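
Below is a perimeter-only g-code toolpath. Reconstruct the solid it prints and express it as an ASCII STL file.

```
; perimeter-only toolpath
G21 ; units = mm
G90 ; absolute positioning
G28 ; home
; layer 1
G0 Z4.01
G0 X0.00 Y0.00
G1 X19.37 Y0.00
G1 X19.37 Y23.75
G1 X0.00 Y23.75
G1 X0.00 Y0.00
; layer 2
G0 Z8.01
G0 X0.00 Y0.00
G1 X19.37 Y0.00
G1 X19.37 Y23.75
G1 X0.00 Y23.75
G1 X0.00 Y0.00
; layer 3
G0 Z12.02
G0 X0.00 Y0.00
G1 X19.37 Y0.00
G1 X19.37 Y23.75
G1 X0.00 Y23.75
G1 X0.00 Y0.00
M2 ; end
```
solid part
  facet normal 0.0000 0.0000 -1.0000
    outer loop
      vertex 19.37 23.75 0.00
      vertex 19.37 0.00 0.00
      vertex 0.00 0.00 0.00
    endloop
  endfacet
  facet normal 0.0000 0.0000 -1.0000
    outer loop
      vertex 0.00 23.75 0.00
      vertex 19.37 23.75 0.00
      vertex 0.00 0.00 0.00
    endloop
  endfacet
  facet normal 0.0000 0.0000 1.0000
    outer loop
      vertex 0.00 0.00 12.02
      vertex 19.37 0.00 12.02
      vertex 19.37 23.75 12.02
    endloop
  endfacet
  facet normal 0.0000 0.0000 1.0000
    outer loop
      vertex 0.00 0.00 12.02
      vertex 19.37 23.75 12.02
      vertex 0.00 23.75 12.02
    endloop
  endfacet
  facet normal 0.0000 -1.0000 0.0000
    outer loop
      vertex 0.00 0.00 0.00
      vertex 19.37 0.00 0.00
      vertex 19.37 0.00 12.02
    endloop
  endfacet
  facet normal 0.0000 -1.0000 0.0000
    outer loop
      vertex 0.00 0.00 0.00
      vertex 19.37 0.00 12.02
      vertex 0.00 0.00 12.02
    endloop
  endfacet
  facet normal 0.0000 1.0000 0.0000
    outer loop
      vertex 19.37 23.75 12.02
      vertex 19.37 23.75 0.00
      vertex 0.00 23.75 0.00
    endloop
  endfacet
  facet normal 0.0000 1.0000 0.0000
    outer loop
      vertex 0.00 23.75 12.02
      vertex 19.37 23.75 12.02
      vertex 0.00 23.75 0.00
    endloop
  endfacet
  facet normal -1.0000 0.0000 0.0000
    outer loop
      vertex 0.00 23.75 12.02
      vertex 0.00 23.75 0.00
      vertex 0.00 0.00 0.00
    endloop
  endfacet
  facet normal -1.0000 0.0000 0.0000
    outer loop
      vertex 0.00 0.00 12.02
      vertex 0.00 23.75 12.02
      vertex 0.00 0.00 0.00
    endloop
  endfacet
  facet normal 1.0000 0.0000 0.0000
    outer loop
      vertex 19.37 0.00 0.00
      vertex 19.37 23.75 0.00
      vertex 19.37 23.75 12.02
    endloop
  endfacet
  facet normal 1.0000 0.0000 0.0000
    outer loop
      vertex 19.37 0.00 0.00
      vertex 19.37 23.75 12.02
      vertex 19.37 0.00 12.02
    endloop
  endfacet
endsolid part

The G0 Z moves step by Δz≈4.01 mm. Every layer's G1 loop is the same polygon, so the solid is a straight extrusion of it from z=0 to z≈12. Closing with flat bottom and top caps and triangulating gives 12 facets — a rectangular box, roughly 19.4 × 23.8 mm footprint and 12 mm tall.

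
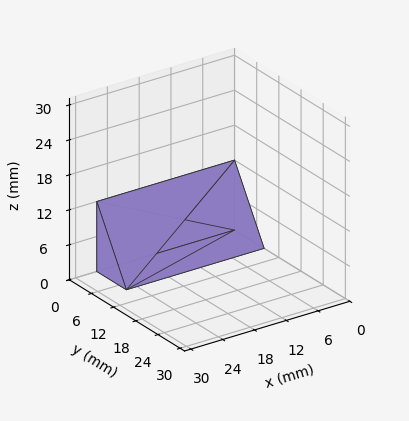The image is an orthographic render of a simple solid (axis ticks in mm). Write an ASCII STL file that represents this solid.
Reading the render: the shape is a wedge (ramp): 26 × 8 mm base, rising to 12 mm along the y=0 edge and sloping linearly to z=0 at y=8 (dimensions read to the nearest mm from the axis ticks). For the STL, each face is triangulated and given an outward normal.

solid part
  facet normal 0.0000 0.0000 -1.0000
    outer loop
      vertex 26.000 8.000 0.000
      vertex 26.000 0.000 0.000
      vertex 0.000 0.000 0.000
    endloop
  endfacet
  facet normal 0.0000 0.0000 -1.0000
    outer loop
      vertex 0.000 8.000 0.000
      vertex 26.000 8.000 0.000
      vertex 0.000 0.000 0.000
    endloop
  endfacet
  facet normal 0.0000 -1.0000 0.0000
    outer loop
      vertex 0.000 0.000 0.000
      vertex 26.000 0.000 0.000
      vertex 26.000 0.000 12.000
    endloop
  endfacet
  facet normal 0.0000 -1.0000 0.0000
    outer loop
      vertex 0.000 0.000 0.000
      vertex 26.000 0.000 12.000
      vertex 0.000 0.000 12.000
    endloop
  endfacet
  facet normal 0.0000 0.8321 0.5547
    outer loop
      vertex 0.000 0.000 12.000
      vertex 26.000 0.000 12.000
      vertex 26.000 8.000 0.000
    endloop
  endfacet
  facet normal 0.0000 0.8321 0.5547
    outer loop
      vertex 0.000 0.000 12.000
      vertex 26.000 8.000 0.000
      vertex 0.000 8.000 0.000
    endloop
  endfacet
  facet normal -1.0000 0.0000 0.0000
    outer loop
      vertex 0.000 0.000 12.000
      vertex 0.000 8.000 0.000
      vertex 0.000 0.000 0.000
    endloop
  endfacet
  facet normal 1.0000 0.0000 0.0000
    outer loop
      vertex 26.000 0.000 0.000
      vertex 26.000 8.000 0.000
      vertex 26.000 0.000 12.000
    endloop
  endfacet
endsolid part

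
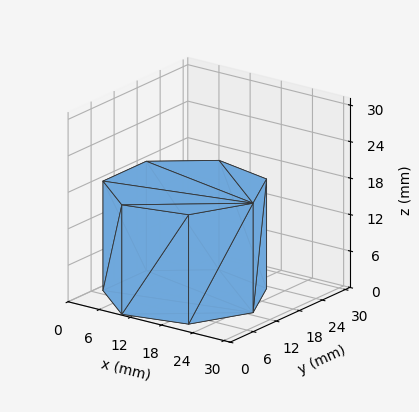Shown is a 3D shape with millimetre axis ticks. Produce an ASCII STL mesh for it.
Reading the render: the shape is a regular 7-sided prism (a cylinder approximated with 7 flat sides), circumscribed radius ≈ 13 mm, height ≈ 18 mm (dimensions read to the nearest mm from the axis ticks). For the STL, each face is triangulated and given an outward normal.

solid part
  facet normal 0.0000 0.0000 -1.0000
    outer loop
      vertex 10.107 25.674 0.000
      vertex 21.105 23.164 0.000
      vertex 26.000 13.000 0.000
    endloop
  endfacet
  facet normal 0.0000 0.0000 -1.0000
    outer loop
      vertex 1.287 18.640 0.000
      vertex 10.107 25.674 0.000
      vertex 26.000 13.000 0.000
    endloop
  endfacet
  facet normal 0.0000 0.0000 -1.0000
    outer loop
      vertex 1.287 7.360 0.000
      vertex 1.287 18.640 0.000
      vertex 26.000 13.000 0.000
    endloop
  endfacet
  facet normal 0.0000 0.0000 -1.0000
    outer loop
      vertex 10.107 0.326 0.000
      vertex 1.287 7.360 0.000
      vertex 26.000 13.000 0.000
    endloop
  endfacet
  facet normal 0.0000 0.0000 -1.0000
    outer loop
      vertex 21.105 2.836 0.000
      vertex 10.107 0.326 0.000
      vertex 26.000 13.000 0.000
    endloop
  endfacet
  facet normal 0.0000 0.0000 1.0000
    outer loop
      vertex 26.000 13.000 18.000
      vertex 21.105 23.164 18.000
      vertex 10.107 25.674 18.000
    endloop
  endfacet
  facet normal 0.0000 0.0000 1.0000
    outer loop
      vertex 26.000 13.000 18.000
      vertex 10.107 25.674 18.000
      vertex 1.287 18.640 18.000
    endloop
  endfacet
  facet normal 0.0000 0.0000 1.0000
    outer loop
      vertex 26.000 13.000 18.000
      vertex 1.287 18.640 18.000
      vertex 1.287 7.360 18.000
    endloop
  endfacet
  facet normal 0.0000 0.0000 1.0000
    outer loop
      vertex 26.000 13.000 18.000
      vertex 1.287 7.360 18.000
      vertex 10.107 0.326 18.000
    endloop
  endfacet
  facet normal 0.0000 0.0000 1.0000
    outer loop
      vertex 26.000 13.000 18.000
      vertex 10.107 0.326 18.000
      vertex 21.105 2.836 18.000
    endloop
  endfacet
  facet normal 0.9010 0.4339 0.0000
    outer loop
      vertex 26.000 13.000 0.000
      vertex 21.105 23.164 0.000
      vertex 21.105 23.164 18.000
    endloop
  endfacet
  facet normal 0.9010 0.4339 0.0000
    outer loop
      vertex 26.000 13.000 0.000
      vertex 21.105 23.164 18.000
      vertex 26.000 13.000 18.000
    endloop
  endfacet
  facet normal 0.2225 0.9749 0.0000
    outer loop
      vertex 21.105 23.164 0.000
      vertex 10.107 25.674 0.000
      vertex 10.107 25.674 18.000
    endloop
  endfacet
  facet normal 0.2225 0.9749 0.0000
    outer loop
      vertex 21.105 23.164 0.000
      vertex 10.107 25.674 18.000
      vertex 21.105 23.164 18.000
    endloop
  endfacet
  facet normal -0.6235 0.7818 0.0000
    outer loop
      vertex 10.107 25.674 0.000
      vertex 1.287 18.640 0.000
      vertex 1.287 18.640 18.000
    endloop
  endfacet
  facet normal -0.6235 0.7818 0.0000
    outer loop
      vertex 10.107 25.674 0.000
      vertex 1.287 18.640 18.000
      vertex 10.107 25.674 18.000
    endloop
  endfacet
  facet normal -1.0000 0.0000 0.0000
    outer loop
      vertex 1.287 18.640 0.000
      vertex 1.287 7.360 0.000
      vertex 1.287 7.360 18.000
    endloop
  endfacet
  facet normal -1.0000 0.0000 0.0000
    outer loop
      vertex 1.287 18.640 0.000
      vertex 1.287 7.360 18.000
      vertex 1.287 18.640 18.000
    endloop
  endfacet
  facet normal -0.6235 -0.7818 0.0000
    outer loop
      vertex 1.287 7.360 0.000
      vertex 10.107 0.326 0.000
      vertex 10.107 0.326 18.000
    endloop
  endfacet
  facet normal -0.6235 -0.7818 0.0000
    outer loop
      vertex 1.287 7.360 0.000
      vertex 10.107 0.326 18.000
      vertex 1.287 7.360 18.000
    endloop
  endfacet
  facet normal 0.2225 -0.9749 0.0000
    outer loop
      vertex 10.107 0.326 0.000
      vertex 21.105 2.836 0.000
      vertex 21.105 2.836 18.000
    endloop
  endfacet
  facet normal 0.2225 -0.9749 0.0000
    outer loop
      vertex 10.107 0.326 0.000
      vertex 21.105 2.836 18.000
      vertex 10.107 0.326 18.000
    endloop
  endfacet
  facet normal 0.9010 -0.4339 0.0000
    outer loop
      vertex 21.105 2.836 0.000
      vertex 26.000 13.000 0.000
      vertex 26.000 13.000 18.000
    endloop
  endfacet
  facet normal 0.9010 -0.4339 0.0000
    outer loop
      vertex 21.105 2.836 0.000
      vertex 26.000 13.000 18.000
      vertex 21.105 2.836 18.000
    endloop
  endfacet
endsolid part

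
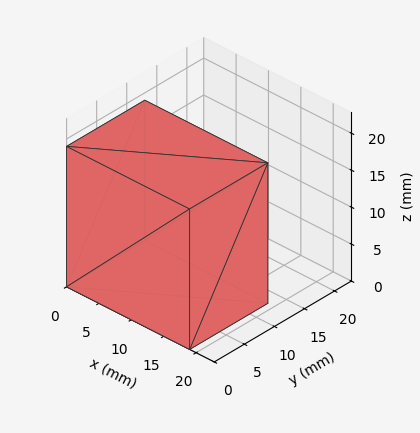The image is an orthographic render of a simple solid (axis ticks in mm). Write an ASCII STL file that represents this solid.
Reading the render: the shape is a rectangular box, roughly 19 × 13 mm footprint and 19 mm tall (dimensions read to the nearest mm from the axis ticks). For the STL, each face is triangulated and given an outward normal.

solid part
  facet normal 0.0000 0.0000 -1.0000
    outer loop
      vertex 19.0 13.0 0.0
      vertex 19.0 0.0 0.0
      vertex 0.0 0.0 0.0
    endloop
  endfacet
  facet normal 0.0000 0.0000 -1.0000
    outer loop
      vertex 0.0 13.0 0.0
      vertex 19.0 13.0 0.0
      vertex 0.0 0.0 0.0
    endloop
  endfacet
  facet normal 0.0000 0.0000 1.0000
    outer loop
      vertex 0.0 0.0 19.0
      vertex 19.0 0.0 19.0
      vertex 19.0 13.0 19.0
    endloop
  endfacet
  facet normal 0.0000 0.0000 1.0000
    outer loop
      vertex 0.0 0.0 19.0
      vertex 19.0 13.0 19.0
      vertex 0.0 13.0 19.0
    endloop
  endfacet
  facet normal 0.0000 -1.0000 0.0000
    outer loop
      vertex 0.0 0.0 0.0
      vertex 19.0 0.0 0.0
      vertex 19.0 0.0 19.0
    endloop
  endfacet
  facet normal 0.0000 -1.0000 0.0000
    outer loop
      vertex 0.0 0.0 0.0
      vertex 19.0 0.0 19.0
      vertex 0.0 0.0 19.0
    endloop
  endfacet
  facet normal 0.0000 1.0000 0.0000
    outer loop
      vertex 19.0 13.0 19.0
      vertex 19.0 13.0 0.0
      vertex 0.0 13.0 0.0
    endloop
  endfacet
  facet normal 0.0000 1.0000 0.0000
    outer loop
      vertex 0.0 13.0 19.0
      vertex 19.0 13.0 19.0
      vertex 0.0 13.0 0.0
    endloop
  endfacet
  facet normal -1.0000 0.0000 0.0000
    outer loop
      vertex 0.0 13.0 19.0
      vertex 0.0 13.0 0.0
      vertex 0.0 0.0 0.0
    endloop
  endfacet
  facet normal -1.0000 0.0000 0.0000
    outer loop
      vertex 0.0 0.0 19.0
      vertex 0.0 13.0 19.0
      vertex 0.0 0.0 0.0
    endloop
  endfacet
  facet normal 1.0000 0.0000 0.0000
    outer loop
      vertex 19.0 0.0 0.0
      vertex 19.0 13.0 0.0
      vertex 19.0 13.0 19.0
    endloop
  endfacet
  facet normal 1.0000 0.0000 0.0000
    outer loop
      vertex 19.0 0.0 0.0
      vertex 19.0 13.0 19.0
      vertex 19.0 0.0 19.0
    endloop
  endfacet
endsolid part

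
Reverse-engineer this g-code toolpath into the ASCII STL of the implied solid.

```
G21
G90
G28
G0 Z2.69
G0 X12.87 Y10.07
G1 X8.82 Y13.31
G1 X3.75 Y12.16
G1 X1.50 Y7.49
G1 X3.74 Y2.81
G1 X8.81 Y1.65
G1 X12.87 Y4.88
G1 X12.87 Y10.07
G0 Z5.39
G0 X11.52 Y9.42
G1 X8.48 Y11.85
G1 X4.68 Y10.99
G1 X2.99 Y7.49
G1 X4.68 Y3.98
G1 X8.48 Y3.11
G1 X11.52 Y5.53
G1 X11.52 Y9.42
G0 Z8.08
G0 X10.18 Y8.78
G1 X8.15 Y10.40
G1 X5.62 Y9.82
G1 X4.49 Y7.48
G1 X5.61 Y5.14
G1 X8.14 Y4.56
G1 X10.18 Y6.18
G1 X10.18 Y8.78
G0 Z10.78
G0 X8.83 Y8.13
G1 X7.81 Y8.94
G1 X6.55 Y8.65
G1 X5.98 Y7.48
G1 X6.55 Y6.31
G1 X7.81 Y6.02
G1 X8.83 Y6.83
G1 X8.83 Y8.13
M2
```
solid part
  facet normal 0.0000 0.0000 -1.0000
    outer loop
      vertex 2.82 13.33 0.00
      vertex 9.15 14.77 0.00
      vertex 14.22 10.72 0.00
    endloop
  endfacet
  facet normal 0.0000 0.0000 -1.0000
    outer loop
      vertex 0.00 7.49 0.00
      vertex 2.82 13.33 0.00
      vertex 14.22 10.72 0.00
    endloop
  endfacet
  facet normal 0.0000 0.0000 -1.0000
    outer loop
      vertex 2.81 1.64 0.00
      vertex 0.00 7.49 0.00
      vertex 14.22 10.72 0.00
    endloop
  endfacet
  facet normal 0.0000 0.0000 -1.0000
    outer loop
      vertex 9.14 0.19 0.00
      vertex 2.81 1.64 0.00
      vertex 14.22 10.72 0.00
    endloop
  endfacet
  facet normal 0.0000 0.0000 -1.0000
    outer loop
      vertex 14.22 4.23 0.00
      vertex 9.14 0.19 0.00
      vertex 14.22 10.72 0.00
    endloop
  endfacet
  facet normal 0.5582 0.6988 0.4474
    outer loop
      vertex 14.22 10.72 0.00
      vertex 9.15 14.77 0.00
      vertex 7.48 7.48 13.47
    endloop
  endfacet
  facet normal -0.1984 0.8721 0.4474
    outer loop
      vertex 9.15 14.77 0.00
      vertex 2.82 13.33 0.00
      vertex 7.48 7.48 13.47
    endloop
  endfacet
  facet normal -0.8053 0.3889 0.4475
    outer loop
      vertex 2.82 13.33 0.00
      vertex 0.00 7.49 0.00
      vertex 7.48 7.48 13.47
    endloop
  endfacet
  facet normal -0.8062 -0.3872 0.4474
    outer loop
      vertex 0.00 7.49 0.00
      vertex 2.81 1.64 0.00
      vertex 7.48 7.48 13.47
    endloop
  endfacet
  facet normal -0.1997 -0.8718 0.4472
    outer loop
      vertex 2.81 1.64 0.00
      vertex 9.14 0.19 0.00
      vertex 7.48 7.48 13.47
    endloop
  endfacet
  facet normal 0.5567 -0.7000 0.4474
    outer loop
      vertex 9.14 0.19 0.00
      vertex 14.22 4.23 0.00
      vertex 7.48 7.48 13.47
    endloop
  endfacet
  facet normal 0.8943 0.0000 0.4475
    outer loop
      vertex 14.22 4.23 0.00
      vertex 14.22 10.72 0.00
      vertex 7.48 7.48 13.47
    endloop
  endfacet
endsolid part

The G0 Z moves step by Δz≈2.69 mm. The G1 loops shrink linearly with z, so the solid tapers from its base footprint up to z≈13.5. Closing with a flat bottom cap and the tapered top and triangulating gives 12 facets — a regular 7-sided pyramid, base circumscribed radius ≈ 7.48 mm, apex at z ≈ 13.5 mm.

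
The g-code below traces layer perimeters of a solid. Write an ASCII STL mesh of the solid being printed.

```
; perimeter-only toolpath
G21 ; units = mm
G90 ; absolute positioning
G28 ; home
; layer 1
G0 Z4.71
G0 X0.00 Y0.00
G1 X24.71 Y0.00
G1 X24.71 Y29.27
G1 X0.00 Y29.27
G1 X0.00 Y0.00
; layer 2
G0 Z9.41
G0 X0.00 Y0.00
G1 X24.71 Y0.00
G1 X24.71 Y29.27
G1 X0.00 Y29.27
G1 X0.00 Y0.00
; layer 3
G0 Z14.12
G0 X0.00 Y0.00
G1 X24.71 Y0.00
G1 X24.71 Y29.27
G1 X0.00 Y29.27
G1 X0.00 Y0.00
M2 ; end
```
solid part
  facet normal 0.0000 0.0000 -1.0000
    outer loop
      vertex 24.71 29.27 0.00
      vertex 24.71 0.00 0.00
      vertex 0.00 0.00 0.00
    endloop
  endfacet
  facet normal 0.0000 0.0000 -1.0000
    outer loop
      vertex 0.00 29.27 0.00
      vertex 24.71 29.27 0.00
      vertex 0.00 0.00 0.00
    endloop
  endfacet
  facet normal 0.0000 0.0000 1.0000
    outer loop
      vertex 0.00 0.00 14.12
      vertex 24.71 0.00 14.12
      vertex 24.71 29.27 14.12
    endloop
  endfacet
  facet normal 0.0000 0.0000 1.0000
    outer loop
      vertex 0.00 0.00 14.12
      vertex 24.71 29.27 14.12
      vertex 0.00 29.27 14.12
    endloop
  endfacet
  facet normal 0.0000 -1.0000 0.0000
    outer loop
      vertex 0.00 0.00 0.00
      vertex 24.71 0.00 0.00
      vertex 24.71 0.00 14.12
    endloop
  endfacet
  facet normal 0.0000 -1.0000 0.0000
    outer loop
      vertex 0.00 0.00 0.00
      vertex 24.71 0.00 14.12
      vertex 0.00 0.00 14.12
    endloop
  endfacet
  facet normal 0.0000 1.0000 0.0000
    outer loop
      vertex 24.71 29.27 14.12
      vertex 24.71 29.27 0.00
      vertex 0.00 29.27 0.00
    endloop
  endfacet
  facet normal 0.0000 1.0000 0.0000
    outer loop
      vertex 0.00 29.27 14.12
      vertex 24.71 29.27 14.12
      vertex 0.00 29.27 0.00
    endloop
  endfacet
  facet normal -1.0000 0.0000 0.0000
    outer loop
      vertex 0.00 29.27 14.12
      vertex 0.00 29.27 0.00
      vertex 0.00 0.00 0.00
    endloop
  endfacet
  facet normal -1.0000 0.0000 0.0000
    outer loop
      vertex 0.00 0.00 14.12
      vertex 0.00 29.27 14.12
      vertex 0.00 0.00 0.00
    endloop
  endfacet
  facet normal 1.0000 0.0000 0.0000
    outer loop
      vertex 24.71 0.00 0.00
      vertex 24.71 29.27 0.00
      vertex 24.71 29.27 14.12
    endloop
  endfacet
  facet normal 1.0000 0.0000 0.0000
    outer loop
      vertex 24.71 0.00 0.00
      vertex 24.71 29.27 14.12
      vertex 24.71 0.00 14.12
    endloop
  endfacet
endsolid part

The G0 Z moves step by Δz≈4.71 mm. Every layer's G1 loop is the same polygon, so the solid is a straight extrusion of it from z=0 to z≈14.1. Closing with flat bottom and top caps and triangulating gives 12 facets — a rectangular box, roughly 24.7 × 29.3 mm footprint and 14.1 mm tall.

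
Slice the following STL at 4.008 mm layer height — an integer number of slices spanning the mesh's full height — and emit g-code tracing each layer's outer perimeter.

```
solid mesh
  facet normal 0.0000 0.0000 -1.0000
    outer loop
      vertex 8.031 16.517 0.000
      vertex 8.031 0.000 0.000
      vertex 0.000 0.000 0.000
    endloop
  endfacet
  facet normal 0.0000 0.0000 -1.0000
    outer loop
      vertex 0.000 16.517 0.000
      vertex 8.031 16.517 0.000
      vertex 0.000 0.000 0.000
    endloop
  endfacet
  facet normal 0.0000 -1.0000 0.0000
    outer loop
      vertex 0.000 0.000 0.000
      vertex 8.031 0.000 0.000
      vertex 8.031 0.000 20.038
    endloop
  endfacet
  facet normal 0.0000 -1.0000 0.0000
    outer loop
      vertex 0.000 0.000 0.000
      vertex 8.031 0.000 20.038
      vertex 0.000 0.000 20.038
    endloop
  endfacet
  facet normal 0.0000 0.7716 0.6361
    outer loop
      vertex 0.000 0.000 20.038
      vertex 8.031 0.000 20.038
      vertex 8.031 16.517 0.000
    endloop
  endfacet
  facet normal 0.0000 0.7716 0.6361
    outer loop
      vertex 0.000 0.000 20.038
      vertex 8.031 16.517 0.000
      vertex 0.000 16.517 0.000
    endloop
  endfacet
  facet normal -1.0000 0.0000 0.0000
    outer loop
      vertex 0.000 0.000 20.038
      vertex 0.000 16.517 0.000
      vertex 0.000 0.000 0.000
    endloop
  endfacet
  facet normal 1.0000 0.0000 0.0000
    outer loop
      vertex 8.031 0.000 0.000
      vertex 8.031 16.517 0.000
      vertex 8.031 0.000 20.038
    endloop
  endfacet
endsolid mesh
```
; perimeter-only toolpath
G21 ; units = mm
G90 ; absolute positioning
G28 ; home
; layer 1
G0 Z4.008
G0 X0.000 Y0.000
G1 X8.031 Y0.000
G1 X8.031 Y13.214
G1 X0.000 Y13.214
G1 X0.000 Y0.000
; layer 2
G0 Z8.015
G0 X0.000 Y0.000
G1 X8.031 Y0.000
G1 X8.031 Y9.910
G1 X0.000 Y9.910
G1 X0.000 Y0.000
; layer 3
G0 Z12.023
G0 X0.000 Y0.000
G1 X8.031 Y0.000
G1 X8.031 Y6.607
G1 X0.000 Y6.607
G1 X0.000 Y0.000
; layer 4
G0 Z16.030
G0 X0.000 Y0.000
G1 X8.031 Y0.000
G1 X8.031 Y3.303
G1 X0.000 Y3.303
G1 X0.000 Y0.000
M2 ; end

The solid is a wedge (ramp): 8.03 × 16.5 mm base, rising to 20 mm along the y=0 edge and sloping linearly to z=0 at y=16.5. Slicing at Δz = 4.008 mm — 5 equal slices spanning the solid's height, so layer i sits at z = i·h/5 — gives 4 non-empty perimeters. Each is a 4-segment closed polygon; G0 lifts to the layer z and rapids to the start vertex, then G1 traces the edges. The cross-section shrinks linearly with z (the slice at the apex is degenerate and omitted).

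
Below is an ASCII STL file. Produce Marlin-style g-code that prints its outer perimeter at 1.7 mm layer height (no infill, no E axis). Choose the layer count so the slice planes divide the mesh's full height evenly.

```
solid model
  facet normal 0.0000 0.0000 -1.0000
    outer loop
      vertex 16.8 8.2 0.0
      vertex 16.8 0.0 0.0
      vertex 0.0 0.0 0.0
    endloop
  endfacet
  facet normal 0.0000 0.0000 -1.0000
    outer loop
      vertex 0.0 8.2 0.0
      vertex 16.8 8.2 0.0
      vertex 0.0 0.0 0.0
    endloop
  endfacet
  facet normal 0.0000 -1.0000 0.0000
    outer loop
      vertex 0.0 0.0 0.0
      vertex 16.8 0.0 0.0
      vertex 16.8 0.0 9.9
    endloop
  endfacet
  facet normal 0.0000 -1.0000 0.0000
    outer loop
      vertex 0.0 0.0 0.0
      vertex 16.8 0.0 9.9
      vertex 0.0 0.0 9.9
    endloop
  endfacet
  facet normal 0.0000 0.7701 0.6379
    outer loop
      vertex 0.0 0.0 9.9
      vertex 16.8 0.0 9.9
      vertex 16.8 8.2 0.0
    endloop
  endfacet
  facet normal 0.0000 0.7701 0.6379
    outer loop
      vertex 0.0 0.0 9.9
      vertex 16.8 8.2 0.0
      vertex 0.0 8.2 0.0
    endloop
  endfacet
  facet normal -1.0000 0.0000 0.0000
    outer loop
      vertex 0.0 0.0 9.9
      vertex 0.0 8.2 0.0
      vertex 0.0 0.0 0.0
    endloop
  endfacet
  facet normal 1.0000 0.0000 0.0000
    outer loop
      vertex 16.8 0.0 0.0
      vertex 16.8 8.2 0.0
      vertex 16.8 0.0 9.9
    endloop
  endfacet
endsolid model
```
; perimeter-only toolpath
G21 ; units = mm
G90 ; absolute positioning
G28 ; home
; layer 1
G0 Z1.7
G0 X0.0 Y0.0
G1 X16.8 Y0.0
G1 X16.8 Y6.8
G1 X0.0 Y6.8
G1 X0.0 Y0.0
; layer 2
G0 Z3.3
G0 X0.0 Y0.0
G1 X16.8 Y0.0
G1 X16.8 Y5.5
G1 X0.0 Y5.5
G1 X0.0 Y0.0
; layer 3
G0 Z5.0
G0 X0.0 Y0.0
G1 X16.8 Y0.0
G1 X16.8 Y4.1
G1 X0.0 Y4.1
G1 X0.0 Y0.0
; layer 4
G0 Z6.6
G0 X0.0 Y0.0
G1 X16.8 Y0.0
G1 X16.8 Y2.7
G1 X0.0 Y2.7
G1 X0.0 Y0.0
; layer 5
G0 Z8.2
G0 X0.0 Y0.0
G1 X16.8 Y0.0
G1 X16.8 Y1.4
G1 X0.0 Y1.4
G1 X0.0 Y0.0
M2 ; end

The solid is a wedge (ramp): 16.8 × 8.2 mm base, rising to 9.9 mm along the y=0 edge and sloping linearly to z=0 at y=8.2. Slicing at Δz = 1.7 mm — 6 equal slices spanning the solid's height, so layer i sits at z = i·h/6 — gives 5 non-empty perimeters. Each is a 4-segment closed polygon; G0 lifts to the layer z and rapids to the start vertex, then G1 traces the edges. The cross-section shrinks linearly with z (the slice at the apex is degenerate and omitted).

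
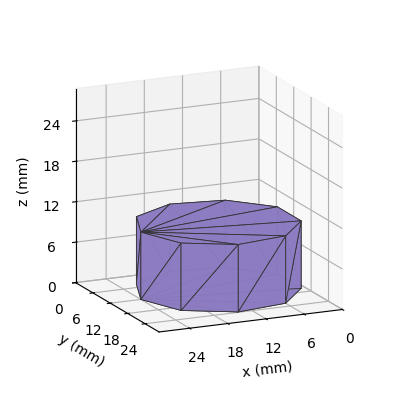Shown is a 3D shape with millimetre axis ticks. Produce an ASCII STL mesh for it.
Reading the render: the shape is a regular 9-sided prism (a cylinder approximated with 9 flat sides), circumscribed radius ≈ 12 mm, height ≈ 10 mm (dimensions read to the nearest mm from the axis ticks). For the STL, each face is triangulated and given an outward normal.

solid part
  facet normal 0.0000 0.0000 -1.0000
    outer loop
      vertex 14.1 23.8 0.0
      vertex 21.2 19.7 0.0
      vertex 24.0 12.0 0.0
    endloop
  endfacet
  facet normal 0.0000 0.0000 -1.0000
    outer loop
      vertex 6.0 22.4 0.0
      vertex 14.1 23.8 0.0
      vertex 24.0 12.0 0.0
    endloop
  endfacet
  facet normal 0.0000 0.0000 -1.0000
    outer loop
      vertex 0.7 16.1 0.0
      vertex 6.0 22.4 0.0
      vertex 24.0 12.0 0.0
    endloop
  endfacet
  facet normal 0.0000 0.0000 -1.0000
    outer loop
      vertex 0.7 7.9 0.0
      vertex 0.7 16.1 0.0
      vertex 24.0 12.0 0.0
    endloop
  endfacet
  facet normal 0.0000 0.0000 -1.0000
    outer loop
      vertex 6.0 1.6 0.0
      vertex 0.7 7.9 0.0
      vertex 24.0 12.0 0.0
    endloop
  endfacet
  facet normal 0.0000 0.0000 -1.0000
    outer loop
      vertex 14.1 0.2 0.0
      vertex 6.0 1.6 0.0
      vertex 24.0 12.0 0.0
    endloop
  endfacet
  facet normal 0.0000 0.0000 -1.0000
    outer loop
      vertex 21.2 4.3 0.0
      vertex 14.1 0.2 0.0
      vertex 24.0 12.0 0.0
    endloop
  endfacet
  facet normal 0.0000 0.0000 1.0000
    outer loop
      vertex 24.0 12.0 10.0
      vertex 21.2 19.7 10.0
      vertex 14.1 23.8 10.0
    endloop
  endfacet
  facet normal 0.0000 0.0000 1.0000
    outer loop
      vertex 24.0 12.0 10.0
      vertex 14.1 23.8 10.0
      vertex 6.0 22.4 10.0
    endloop
  endfacet
  facet normal 0.0000 0.0000 1.0000
    outer loop
      vertex 24.0 12.0 10.0
      vertex 6.0 22.4 10.0
      vertex 0.7 16.1 10.0
    endloop
  endfacet
  facet normal 0.0000 0.0000 1.0000
    outer loop
      vertex 24.0 12.0 10.0
      vertex 0.7 16.1 10.0
      vertex 0.7 7.9 10.0
    endloop
  endfacet
  facet normal 0.0000 0.0000 1.0000
    outer loop
      vertex 24.0 12.0 10.0
      vertex 0.7 7.9 10.0
      vertex 6.0 1.6 10.0
    endloop
  endfacet
  facet normal 0.0000 0.0000 1.0000
    outer loop
      vertex 24.0 12.0 10.0
      vertex 6.0 1.6 10.0
      vertex 14.1 0.2 10.0
    endloop
  endfacet
  facet normal 0.0000 0.0000 1.0000
    outer loop
      vertex 24.0 12.0 10.0
      vertex 14.1 0.2 10.0
      vertex 21.2 4.3 10.0
    endloop
  endfacet
  facet normal 0.9398 0.3417 0.0000
    outer loop
      vertex 24.0 12.0 0.0
      vertex 21.2 19.7 0.0
      vertex 21.2 19.7 10.0
    endloop
  endfacet
  facet normal 0.9398 0.3417 0.0000
    outer loop
      vertex 24.0 12.0 0.0
      vertex 21.2 19.7 10.0
      vertex 24.0 12.0 10.0
    endloop
  endfacet
  facet normal 0.5001 0.8660 0.0000
    outer loop
      vertex 21.2 19.7 0.0
      vertex 14.1 23.8 0.0
      vertex 14.1 23.8 10.0
    endloop
  endfacet
  facet normal 0.5001 0.8660 0.0000
    outer loop
      vertex 21.2 19.7 0.0
      vertex 14.1 23.8 10.0
      vertex 21.2 19.7 10.0
    endloop
  endfacet
  facet normal -0.1703 0.9854 0.0000
    outer loop
      vertex 14.1 23.8 0.0
      vertex 6.0 22.4 0.0
      vertex 6.0 22.4 10.0
    endloop
  endfacet
  facet normal -0.1703 0.9854 0.0000
    outer loop
      vertex 14.1 23.8 0.0
      vertex 6.0 22.4 10.0
      vertex 14.1 23.8 10.0
    endloop
  endfacet
  facet normal -0.7652 0.6438 0.0000
    outer loop
      vertex 6.0 22.4 0.0
      vertex 0.7 16.1 0.0
      vertex 0.7 16.1 10.0
    endloop
  endfacet
  facet normal -0.7652 0.6438 0.0000
    outer loop
      vertex 6.0 22.4 0.0
      vertex 0.7 16.1 10.0
      vertex 6.0 22.4 10.0
    endloop
  endfacet
  facet normal -1.0000 0.0000 0.0000
    outer loop
      vertex 0.7 16.1 0.0
      vertex 0.7 7.9 0.0
      vertex 0.7 7.9 10.0
    endloop
  endfacet
  facet normal -1.0000 0.0000 0.0000
    outer loop
      vertex 0.7 16.1 0.0
      vertex 0.7 7.9 10.0
      vertex 0.7 16.1 10.0
    endloop
  endfacet
  facet normal -0.7652 -0.6438 0.0000
    outer loop
      vertex 0.7 7.9 0.0
      vertex 6.0 1.6 0.0
      vertex 6.0 1.6 10.0
    endloop
  endfacet
  facet normal -0.7652 -0.6438 0.0000
    outer loop
      vertex 0.7 7.9 0.0
      vertex 6.0 1.6 10.0
      vertex 0.7 7.9 10.0
    endloop
  endfacet
  facet normal -0.1703 -0.9854 0.0000
    outer loop
      vertex 6.0 1.6 0.0
      vertex 14.1 0.2 0.0
      vertex 14.1 0.2 10.0
    endloop
  endfacet
  facet normal -0.1703 -0.9854 0.0000
    outer loop
      vertex 6.0 1.6 0.0
      vertex 14.1 0.2 10.0
      vertex 6.0 1.6 10.0
    endloop
  endfacet
  facet normal 0.5001 -0.8660 0.0000
    outer loop
      vertex 14.1 0.2 0.0
      vertex 21.2 4.3 0.0
      vertex 21.2 4.3 10.0
    endloop
  endfacet
  facet normal 0.5001 -0.8660 0.0000
    outer loop
      vertex 14.1 0.2 0.0
      vertex 21.2 4.3 10.0
      vertex 14.1 0.2 10.0
    endloop
  endfacet
  facet normal 0.9398 -0.3417 0.0000
    outer loop
      vertex 21.2 4.3 0.0
      vertex 24.0 12.0 0.0
      vertex 24.0 12.0 10.0
    endloop
  endfacet
  facet normal 0.9398 -0.3417 0.0000
    outer loop
      vertex 21.2 4.3 0.0
      vertex 24.0 12.0 10.0
      vertex 21.2 4.3 10.0
    endloop
  endfacet
endsolid part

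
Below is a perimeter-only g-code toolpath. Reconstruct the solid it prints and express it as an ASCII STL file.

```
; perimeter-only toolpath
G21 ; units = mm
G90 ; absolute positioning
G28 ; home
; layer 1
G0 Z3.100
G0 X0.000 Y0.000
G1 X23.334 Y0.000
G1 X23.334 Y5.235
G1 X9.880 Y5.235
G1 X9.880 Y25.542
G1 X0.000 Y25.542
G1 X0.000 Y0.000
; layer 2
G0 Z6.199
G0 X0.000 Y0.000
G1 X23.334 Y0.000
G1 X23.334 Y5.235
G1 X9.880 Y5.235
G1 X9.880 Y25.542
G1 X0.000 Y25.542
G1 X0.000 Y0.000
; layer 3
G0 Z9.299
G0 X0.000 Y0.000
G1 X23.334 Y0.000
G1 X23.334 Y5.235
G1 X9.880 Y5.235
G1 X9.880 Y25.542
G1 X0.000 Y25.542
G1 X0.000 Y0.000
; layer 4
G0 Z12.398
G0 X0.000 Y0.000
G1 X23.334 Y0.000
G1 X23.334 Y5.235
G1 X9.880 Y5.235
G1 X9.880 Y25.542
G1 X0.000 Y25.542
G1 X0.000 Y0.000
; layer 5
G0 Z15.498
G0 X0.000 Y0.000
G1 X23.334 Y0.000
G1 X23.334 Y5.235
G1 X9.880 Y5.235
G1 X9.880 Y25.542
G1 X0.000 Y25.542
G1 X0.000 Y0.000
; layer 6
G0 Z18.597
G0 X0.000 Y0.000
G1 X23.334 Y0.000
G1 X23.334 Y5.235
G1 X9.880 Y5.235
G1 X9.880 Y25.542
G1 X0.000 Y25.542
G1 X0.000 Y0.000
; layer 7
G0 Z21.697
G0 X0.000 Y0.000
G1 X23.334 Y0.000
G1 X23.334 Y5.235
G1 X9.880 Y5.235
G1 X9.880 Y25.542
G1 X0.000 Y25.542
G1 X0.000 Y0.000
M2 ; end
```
solid part
  facet normal 0.0000 0.0000 -1.0000
    outer loop
      vertex 23.334 5.235 0.000
      vertex 23.334 0.000 0.000
      vertex 0.000 0.000 0.000
    endloop
  endfacet
  facet normal 0.0000 0.0000 -1.0000
    outer loop
      vertex 9.880 5.235 0.000
      vertex 23.334 5.235 0.000
      vertex 0.000 0.000 0.000
    endloop
  endfacet
  facet normal 0.0000 0.0000 -1.0000
    outer loop
      vertex 9.880 25.542 0.000
      vertex 9.880 5.235 0.000
      vertex 0.000 0.000 0.000
    endloop
  endfacet
  facet normal 0.0000 0.0000 -1.0000
    outer loop
      vertex 0.000 25.542 0.000
      vertex 9.880 25.542 0.000
      vertex 0.000 0.000 0.000
    endloop
  endfacet
  facet normal 0.0000 0.0000 1.0000
    outer loop
      vertex 0.000 0.000 21.697
      vertex 23.334 0.000 21.697
      vertex 23.334 5.235 21.697
    endloop
  endfacet
  facet normal 0.0000 0.0000 1.0000
    outer loop
      vertex 0.000 0.000 21.697
      vertex 23.334 5.235 21.697
      vertex 9.880 5.235 21.697
    endloop
  endfacet
  facet normal 0.0000 0.0000 1.0000
    outer loop
      vertex 0.000 0.000 21.697
      vertex 9.880 5.235 21.697
      vertex 9.880 25.542 21.697
    endloop
  endfacet
  facet normal 0.0000 0.0000 1.0000
    outer loop
      vertex 0.000 0.000 21.697
      vertex 9.880 25.542 21.697
      vertex 0.000 25.542 21.697
    endloop
  endfacet
  facet normal 0.0000 -1.0000 0.0000
    outer loop
      vertex 0.000 0.000 0.000
      vertex 23.334 0.000 0.000
      vertex 23.334 0.000 21.697
    endloop
  endfacet
  facet normal 0.0000 -1.0000 0.0000
    outer loop
      vertex 0.000 0.000 0.000
      vertex 23.334 0.000 21.697
      vertex 0.000 0.000 21.697
    endloop
  endfacet
  facet normal 1.0000 0.0000 0.0000
    outer loop
      vertex 23.334 0.000 0.000
      vertex 23.334 5.235 0.000
      vertex 23.334 5.235 21.697
    endloop
  endfacet
  facet normal 1.0000 0.0000 0.0000
    outer loop
      vertex 23.334 0.000 0.000
      vertex 23.334 5.235 21.697
      vertex 23.334 0.000 21.697
    endloop
  endfacet
  facet normal 0.0000 1.0000 0.0000
    outer loop
      vertex 23.334 5.235 0.000
      vertex 9.880 5.235 0.000
      vertex 9.880 5.235 21.697
    endloop
  endfacet
  facet normal 0.0000 1.0000 0.0000
    outer loop
      vertex 23.334 5.235 0.000
      vertex 9.880 5.235 21.697
      vertex 23.334 5.235 21.697
    endloop
  endfacet
  facet normal 1.0000 0.0000 0.0000
    outer loop
      vertex 9.880 5.235 0.000
      vertex 9.880 25.542 0.000
      vertex 9.880 25.542 21.697
    endloop
  endfacet
  facet normal 1.0000 0.0000 0.0000
    outer loop
      vertex 9.880 5.235 0.000
      vertex 9.880 25.542 21.697
      vertex 9.880 5.235 21.697
    endloop
  endfacet
  facet normal 0.0000 1.0000 0.0000
    outer loop
      vertex 9.880 25.542 0.000
      vertex 0.000 25.542 0.000
      vertex 0.000 25.542 21.697
    endloop
  endfacet
  facet normal 0.0000 1.0000 0.0000
    outer loop
      vertex 9.880 25.542 0.000
      vertex 0.000 25.542 21.697
      vertex 9.880 25.542 21.697
    endloop
  endfacet
  facet normal -1.0000 0.0000 0.0000
    outer loop
      vertex 0.000 25.542 0.000
      vertex 0.000 0.000 0.000
      vertex 0.000 0.000 21.697
    endloop
  endfacet
  facet normal -1.0000 0.0000 0.0000
    outer loop
      vertex 0.000 25.542 0.000
      vertex 0.000 0.000 21.697
      vertex 0.000 25.542 21.697
    endloop
  endfacet
endsolid part

The G0 Z moves step by Δz≈3.100 mm. Every layer's G1 loop is the same polygon, so the solid is a straight extrusion of it from z=0 to z≈21.7. Closing with flat bottom and top caps and triangulating gives 20 facets — an L-shaped prism: outer 23.3 × 25.5 mm, arm thicknesses ≈ 5.24 mm (horizontal) and 9.88 mm (vertical), extruded 21.7 mm in z.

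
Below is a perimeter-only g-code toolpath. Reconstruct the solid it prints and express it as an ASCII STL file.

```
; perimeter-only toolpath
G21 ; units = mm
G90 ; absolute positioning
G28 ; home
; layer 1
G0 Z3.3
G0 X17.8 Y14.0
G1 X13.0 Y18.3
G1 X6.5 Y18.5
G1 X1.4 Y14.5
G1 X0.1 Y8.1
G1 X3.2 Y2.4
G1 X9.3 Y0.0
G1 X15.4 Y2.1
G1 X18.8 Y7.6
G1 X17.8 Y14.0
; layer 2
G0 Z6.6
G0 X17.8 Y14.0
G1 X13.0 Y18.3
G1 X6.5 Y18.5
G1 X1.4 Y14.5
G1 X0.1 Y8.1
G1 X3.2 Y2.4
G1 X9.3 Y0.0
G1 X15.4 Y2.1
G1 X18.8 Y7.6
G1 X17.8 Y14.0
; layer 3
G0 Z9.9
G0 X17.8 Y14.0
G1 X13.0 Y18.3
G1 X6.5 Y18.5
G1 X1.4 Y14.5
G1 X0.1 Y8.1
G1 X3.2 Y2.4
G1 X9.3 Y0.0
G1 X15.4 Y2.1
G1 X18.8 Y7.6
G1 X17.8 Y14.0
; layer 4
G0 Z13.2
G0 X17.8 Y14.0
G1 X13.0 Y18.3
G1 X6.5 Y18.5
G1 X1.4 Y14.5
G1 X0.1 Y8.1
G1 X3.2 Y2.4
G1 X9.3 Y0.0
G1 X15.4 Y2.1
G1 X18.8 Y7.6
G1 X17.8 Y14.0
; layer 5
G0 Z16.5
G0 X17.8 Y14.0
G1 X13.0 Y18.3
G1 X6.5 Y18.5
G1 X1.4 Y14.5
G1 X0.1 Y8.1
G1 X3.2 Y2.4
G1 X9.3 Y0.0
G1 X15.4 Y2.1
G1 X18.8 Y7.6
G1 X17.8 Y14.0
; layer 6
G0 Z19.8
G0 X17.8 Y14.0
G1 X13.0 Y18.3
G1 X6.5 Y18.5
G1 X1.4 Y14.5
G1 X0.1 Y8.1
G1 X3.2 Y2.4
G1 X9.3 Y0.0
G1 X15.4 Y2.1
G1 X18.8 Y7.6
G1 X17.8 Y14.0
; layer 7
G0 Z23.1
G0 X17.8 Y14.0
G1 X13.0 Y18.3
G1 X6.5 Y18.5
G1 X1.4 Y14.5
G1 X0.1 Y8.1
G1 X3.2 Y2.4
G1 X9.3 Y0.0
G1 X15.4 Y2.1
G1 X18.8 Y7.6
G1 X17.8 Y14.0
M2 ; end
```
solid part
  facet normal 0.0000 0.0000 -1.0000
    outer loop
      vertex 6.5 18.5 0.0
      vertex 13.0 18.3 0.0
      vertex 17.8 14.0 0.0
    endloop
  endfacet
  facet normal 0.0000 0.0000 -1.0000
    outer loop
      vertex 1.4 14.5 0.0
      vertex 6.5 18.5 0.0
      vertex 17.8 14.0 0.0
    endloop
  endfacet
  facet normal 0.0000 0.0000 -1.0000
    outer loop
      vertex 0.1 8.1 0.0
      vertex 1.4 14.5 0.0
      vertex 17.8 14.0 0.0
    endloop
  endfacet
  facet normal 0.0000 0.0000 -1.0000
    outer loop
      vertex 3.2 2.4 0.0
      vertex 0.1 8.1 0.0
      vertex 17.8 14.0 0.0
    endloop
  endfacet
  facet normal 0.0000 0.0000 -1.0000
    outer loop
      vertex 9.3 0.0 0.0
      vertex 3.2 2.4 0.0
      vertex 17.8 14.0 0.0
    endloop
  endfacet
  facet normal 0.0000 0.0000 -1.0000
    outer loop
      vertex 15.4 2.1 0.0
      vertex 9.3 0.0 0.0
      vertex 17.8 14.0 0.0
    endloop
  endfacet
  facet normal 0.0000 0.0000 -1.0000
    outer loop
      vertex 18.8 7.6 0.0
      vertex 15.4 2.1 0.0
      vertex 17.8 14.0 0.0
    endloop
  endfacet
  facet normal 0.0000 0.0000 1.0000
    outer loop
      vertex 17.8 14.0 23.1
      vertex 13.0 18.3 23.1
      vertex 6.5 18.5 23.1
    endloop
  endfacet
  facet normal 0.0000 0.0000 1.0000
    outer loop
      vertex 17.8 14.0 23.1
      vertex 6.5 18.5 23.1
      vertex 1.4 14.5 23.1
    endloop
  endfacet
  facet normal 0.0000 0.0000 1.0000
    outer loop
      vertex 17.8 14.0 23.1
      vertex 1.4 14.5 23.1
      vertex 0.1 8.1 23.1
    endloop
  endfacet
  facet normal 0.0000 0.0000 1.0000
    outer loop
      vertex 17.8 14.0 23.1
      vertex 0.1 8.1 23.1
      vertex 3.2 2.4 23.1
    endloop
  endfacet
  facet normal 0.0000 0.0000 1.0000
    outer loop
      vertex 17.8 14.0 23.1
      vertex 3.2 2.4 23.1
      vertex 9.3 0.0 23.1
    endloop
  endfacet
  facet normal 0.0000 0.0000 1.0000
    outer loop
      vertex 17.8 14.0 23.1
      vertex 9.3 0.0 23.1
      vertex 15.4 2.1 23.1
    endloop
  endfacet
  facet normal 0.0000 0.0000 1.0000
    outer loop
      vertex 17.8 14.0 23.1
      vertex 15.4 2.1 23.1
      vertex 18.8 7.6 23.1
    endloop
  endfacet
  facet normal 0.6672 0.7448 0.0000
    outer loop
      vertex 17.8 14.0 0.0
      vertex 13.0 18.3 0.0
      vertex 13.0 18.3 23.1
    endloop
  endfacet
  facet normal 0.6672 0.7448 0.0000
    outer loop
      vertex 17.8 14.0 0.0
      vertex 13.0 18.3 23.1
      vertex 17.8 14.0 23.1
    endloop
  endfacet
  facet normal 0.0308 0.9995 0.0000
    outer loop
      vertex 13.0 18.3 0.0
      vertex 6.5 18.5 0.0
      vertex 6.5 18.5 23.1
    endloop
  endfacet
  facet normal 0.0308 0.9995 0.0000
    outer loop
      vertex 13.0 18.3 0.0
      vertex 6.5 18.5 23.1
      vertex 13.0 18.3 23.1
    endloop
  endfacet
  facet normal -0.6171 0.7869 0.0000
    outer loop
      vertex 6.5 18.5 0.0
      vertex 1.4 14.5 0.0
      vertex 1.4 14.5 23.1
    endloop
  endfacet
  facet normal -0.6171 0.7869 0.0000
    outer loop
      vertex 6.5 18.5 0.0
      vertex 1.4 14.5 23.1
      vertex 6.5 18.5 23.1
    endloop
  endfacet
  facet normal -0.9800 0.1991 0.0000
    outer loop
      vertex 1.4 14.5 0.0
      vertex 0.1 8.1 0.0
      vertex 0.1 8.1 23.1
    endloop
  endfacet
  facet normal -0.9800 0.1991 0.0000
    outer loop
      vertex 1.4 14.5 0.0
      vertex 0.1 8.1 23.1
      vertex 1.4 14.5 23.1
    endloop
  endfacet
  facet normal -0.8785 -0.4778 0.0000
    outer loop
      vertex 0.1 8.1 0.0
      vertex 3.2 2.4 0.0
      vertex 3.2 2.4 23.1
    endloop
  endfacet
  facet normal -0.8785 -0.4778 0.0000
    outer loop
      vertex 0.1 8.1 0.0
      vertex 3.2 2.4 23.1
      vertex 0.1 8.1 23.1
    endloop
  endfacet
  facet normal -0.3661 -0.9306 0.0000
    outer loop
      vertex 3.2 2.4 0.0
      vertex 9.3 0.0 0.0
      vertex 9.3 0.0 23.1
    endloop
  endfacet
  facet normal -0.3661 -0.9306 0.0000
    outer loop
      vertex 3.2 2.4 0.0
      vertex 9.3 0.0 23.1
      vertex 3.2 2.4 23.1
    endloop
  endfacet
  facet normal 0.3255 -0.9455 0.0000
    outer loop
      vertex 9.3 0.0 0.0
      vertex 15.4 2.1 0.0
      vertex 15.4 2.1 23.1
    endloop
  endfacet
  facet normal 0.3255 -0.9455 0.0000
    outer loop
      vertex 9.3 0.0 0.0
      vertex 15.4 2.1 23.1
      vertex 9.3 0.0 23.1
    endloop
  endfacet
  facet normal 0.8506 -0.5258 0.0000
    outer loop
      vertex 15.4 2.1 0.0
      vertex 18.8 7.6 0.0
      vertex 18.8 7.6 23.1
    endloop
  endfacet
  facet normal 0.8506 -0.5258 0.0000
    outer loop
      vertex 15.4 2.1 0.0
      vertex 18.8 7.6 23.1
      vertex 15.4 2.1 23.1
    endloop
  endfacet
  facet normal 0.9880 0.1544 0.0000
    outer loop
      vertex 18.8 7.6 0.0
      vertex 17.8 14.0 0.0
      vertex 17.8 14.0 23.1
    endloop
  endfacet
  facet normal 0.9880 0.1544 0.0000
    outer loop
      vertex 18.8 7.6 0.0
      vertex 17.8 14.0 23.1
      vertex 18.8 7.6 23.1
    endloop
  endfacet
endsolid part

The G0 Z moves step by Δz≈3.3 mm. Every layer's G1 loop is the same polygon, so the solid is a straight extrusion of it from z=0 to z≈23.1. Closing with flat bottom and top caps and triangulating gives 32 facets — a regular 9-sided prism (a cylinder approximated with 9 flat sides), circumscribed radius ≈ 9.5 mm, height ≈ 23.1 mm.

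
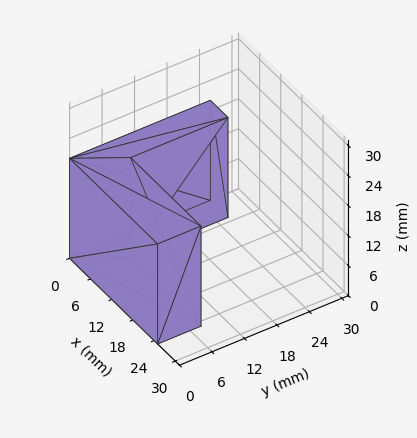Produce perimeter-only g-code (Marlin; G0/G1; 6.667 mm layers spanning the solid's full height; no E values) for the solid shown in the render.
Reading the render: the shape is an L-shaped prism: outer 25 × 26 mm, arm thicknesses ≈ 8 mm (horizontal) and 5 mm (vertical), extruded 20 mm in z (dimensions read to the nearest mm from the axis ticks). For the g-code, the solid's height is divided into equal slices at the stated Δz and each level perimeter traced with G1 moves after a G0 lift.

; perimeter-only toolpath
G21 ; units = mm
G90 ; absolute positioning
G28 ; home
; layer 1
G0 Z6.667
G0 X0.000 Y0.000
G1 X25.000 Y0.000
G1 X25.000 Y8.000
G1 X5.000 Y8.000
G1 X5.000 Y26.000
G1 X0.000 Y26.000
G1 X0.000 Y0.000
; layer 2
G0 Z13.333
G0 X0.000 Y0.000
G1 X25.000 Y0.000
G1 X25.000 Y8.000
G1 X5.000 Y8.000
G1 X5.000 Y26.000
G1 X0.000 Y26.000
G1 X0.000 Y0.000
; layer 3
G0 Z20.000
G0 X0.000 Y0.000
G1 X25.000 Y0.000
G1 X25.000 Y8.000
G1 X5.000 Y8.000
G1 X5.000 Y26.000
G1 X0.000 Y26.000
G1 X0.000 Y0.000
M2 ; end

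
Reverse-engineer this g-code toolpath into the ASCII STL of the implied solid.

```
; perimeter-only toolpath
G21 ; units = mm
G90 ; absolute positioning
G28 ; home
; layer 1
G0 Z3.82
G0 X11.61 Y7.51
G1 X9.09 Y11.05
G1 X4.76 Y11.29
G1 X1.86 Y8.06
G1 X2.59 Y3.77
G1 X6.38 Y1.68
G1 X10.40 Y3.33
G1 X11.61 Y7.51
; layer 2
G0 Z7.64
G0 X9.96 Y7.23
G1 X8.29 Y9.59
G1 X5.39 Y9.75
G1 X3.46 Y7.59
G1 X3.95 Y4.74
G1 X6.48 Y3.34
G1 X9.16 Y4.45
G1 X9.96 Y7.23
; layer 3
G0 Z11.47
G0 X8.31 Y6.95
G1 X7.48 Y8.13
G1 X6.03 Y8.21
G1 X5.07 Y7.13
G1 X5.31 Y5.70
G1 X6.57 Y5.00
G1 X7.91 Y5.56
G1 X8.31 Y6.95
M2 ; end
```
solid part
  facet normal 0.0000 0.0000 -1.0000
    outer loop
      vertex 4.12 12.83 0.00
      vertex 9.90 12.51 0.00
      vertex 13.25 7.79 0.00
    endloop
  endfacet
  facet normal 0.0000 0.0000 -1.0000
    outer loop
      vertex 0.26 8.52 0.00
      vertex 4.12 12.83 0.00
      vertex 13.25 7.79 0.00
    endloop
  endfacet
  facet normal 0.0000 0.0000 -1.0000
    outer loop
      vertex 1.23 2.81 0.00
      vertex 0.26 8.52 0.00
      vertex 13.25 7.79 0.00
    endloop
  endfacet
  facet normal 0.0000 0.0000 -1.0000
    outer loop
      vertex 6.29 0.01 0.00
      vertex 1.23 2.81 0.00
      vertex 13.25 7.79 0.00
    endloop
  endfacet
  facet normal 0.0000 0.0000 -1.0000
    outer loop
      vertex 11.64 2.22 0.00
      vertex 6.29 0.01 0.00
      vertex 13.25 7.79 0.00
    endloop
  endfacet
  facet normal 0.7589 0.5386 0.3660
    outer loop
      vertex 13.25 7.79 0.00
      vertex 9.90 12.51 0.00
      vertex 6.67 6.67 15.29
    endloop
  endfacet
  facet normal 0.0514 0.9293 0.3658
    outer loop
      vertex 9.90 12.51 0.00
      vertex 4.12 12.83 0.00
      vertex 6.67 6.67 15.29
    endloop
  endfacet
  facet normal -0.6933 0.6209 0.3658
    outer loop
      vertex 4.12 12.83 0.00
      vertex 0.26 8.52 0.00
      vertex 6.67 6.67 15.29
    endloop
  endfacet
  facet normal -0.9175 -0.1559 0.3658
    outer loop
      vertex 0.26 8.52 0.00
      vertex 1.23 2.81 0.00
      vertex 6.67 6.67 15.29
    endloop
  endfacet
  facet normal -0.4506 -0.8143 0.3659
    outer loop
      vertex 1.23 2.81 0.00
      vertex 6.29 0.01 0.00
      vertex 6.67 6.67 15.29
    endloop
  endfacet
  facet normal 0.3553 -0.8602 0.3658
    outer loop
      vertex 6.29 0.01 0.00
      vertex 11.64 2.22 0.00
      vertex 6.67 6.67 15.29
    endloop
  endfacet
  facet normal 0.8941 -0.2584 0.3658
    outer loop
      vertex 11.64 2.22 0.00
      vertex 13.25 7.79 0.00
      vertex 6.67 6.67 15.29
    endloop
  endfacet
endsolid part

The G0 Z moves step by Δz≈3.82 mm. The G1 loops shrink linearly with z, so the solid tapers from its base footprint up to z≈15.3. Closing with a flat bottom cap and the tapered top and triangulating gives 12 facets — a regular 7-sided pyramid, base circumscribed radius ≈ 6.67 mm, apex at z ≈ 15.3 mm.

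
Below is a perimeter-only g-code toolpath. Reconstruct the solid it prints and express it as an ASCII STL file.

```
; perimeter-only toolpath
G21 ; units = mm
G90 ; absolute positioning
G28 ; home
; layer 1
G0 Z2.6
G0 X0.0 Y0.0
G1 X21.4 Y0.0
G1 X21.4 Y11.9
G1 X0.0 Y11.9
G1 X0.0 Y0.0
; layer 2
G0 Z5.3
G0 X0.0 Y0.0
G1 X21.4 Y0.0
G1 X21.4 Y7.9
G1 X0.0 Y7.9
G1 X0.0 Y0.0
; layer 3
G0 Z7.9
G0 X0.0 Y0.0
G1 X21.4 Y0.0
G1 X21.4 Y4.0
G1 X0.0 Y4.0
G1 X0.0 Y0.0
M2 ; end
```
solid part
  facet normal 0.0000 0.0000 -1.0000
    outer loop
      vertex 21.4 15.8 0.0
      vertex 21.4 0.0 0.0
      vertex 0.0 0.0 0.0
    endloop
  endfacet
  facet normal 0.0000 0.0000 -1.0000
    outer loop
      vertex 0.0 15.8 0.0
      vertex 21.4 15.8 0.0
      vertex 0.0 0.0 0.0
    endloop
  endfacet
  facet normal 0.0000 -1.0000 0.0000
    outer loop
      vertex 0.0 0.0 0.0
      vertex 21.4 0.0 0.0
      vertex 21.4 0.0 10.6
    endloop
  endfacet
  facet normal 0.0000 -1.0000 0.0000
    outer loop
      vertex 0.0 0.0 0.0
      vertex 21.4 0.0 10.6
      vertex 0.0 0.0 10.6
    endloop
  endfacet
  facet normal 0.0000 0.5571 0.8304
    outer loop
      vertex 0.0 0.0 10.6
      vertex 21.4 0.0 10.6
      vertex 21.4 15.8 0.0
    endloop
  endfacet
  facet normal 0.0000 0.5571 0.8304
    outer loop
      vertex 0.0 0.0 10.6
      vertex 21.4 15.8 0.0
      vertex 0.0 15.8 0.0
    endloop
  endfacet
  facet normal -1.0000 0.0000 0.0000
    outer loop
      vertex 0.0 0.0 10.6
      vertex 0.0 15.8 0.0
      vertex 0.0 0.0 0.0
    endloop
  endfacet
  facet normal 1.0000 0.0000 0.0000
    outer loop
      vertex 21.4 0.0 0.0
      vertex 21.4 15.8 0.0
      vertex 21.4 0.0 10.6
    endloop
  endfacet
endsolid part

The G0 Z moves step by Δz≈2.6 mm. The G1 loops shrink linearly with z, so the solid tapers from its base footprint up to z≈10.6. Closing with a flat bottom cap and the tapered top and triangulating gives 8 facets — a wedge (ramp): 21.4 × 15.8 mm base, rising to 10.6 mm along the y=0 edge and sloping linearly to z=0 at y=15.8.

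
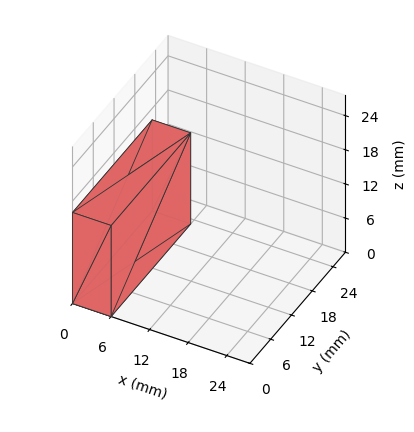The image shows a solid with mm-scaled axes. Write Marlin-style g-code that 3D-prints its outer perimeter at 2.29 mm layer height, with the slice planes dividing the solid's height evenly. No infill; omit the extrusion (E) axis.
Reading the render: the shape is a rectangular box, roughly 6 × 23 mm footprint and 16 mm tall (dimensions read to the nearest mm from the axis ticks). For the g-code, the solid's height is divided into equal slices at the stated Δz and each level perimeter traced with G1 moves after a G0 lift.

; perimeter-only toolpath
G21 ; units = mm
G90 ; absolute positioning
G28 ; home
; layer 1
G0 Z2.29
G0 X0.00 Y0.00
G1 X6.00 Y0.00
G1 X6.00 Y23.00
G1 X0.00 Y23.00
G1 X0.00 Y0.00
; layer 2
G0 Z4.57
G0 X0.00 Y0.00
G1 X6.00 Y0.00
G1 X6.00 Y23.00
G1 X0.00 Y23.00
G1 X0.00 Y0.00
; layer 3
G0 Z6.86
G0 X0.00 Y0.00
G1 X6.00 Y0.00
G1 X6.00 Y23.00
G1 X0.00 Y23.00
G1 X0.00 Y0.00
; layer 4
G0 Z9.14
G0 X0.00 Y0.00
G1 X6.00 Y0.00
G1 X6.00 Y23.00
G1 X0.00 Y23.00
G1 X0.00 Y0.00
; layer 5
G0 Z11.43
G0 X0.00 Y0.00
G1 X6.00 Y0.00
G1 X6.00 Y23.00
G1 X0.00 Y23.00
G1 X0.00 Y0.00
; layer 6
G0 Z13.71
G0 X0.00 Y0.00
G1 X6.00 Y0.00
G1 X6.00 Y23.00
G1 X0.00 Y23.00
G1 X0.00 Y0.00
; layer 7
G0 Z16.00
G0 X0.00 Y0.00
G1 X6.00 Y0.00
G1 X6.00 Y23.00
G1 X0.00 Y23.00
G1 X0.00 Y0.00
M2 ; end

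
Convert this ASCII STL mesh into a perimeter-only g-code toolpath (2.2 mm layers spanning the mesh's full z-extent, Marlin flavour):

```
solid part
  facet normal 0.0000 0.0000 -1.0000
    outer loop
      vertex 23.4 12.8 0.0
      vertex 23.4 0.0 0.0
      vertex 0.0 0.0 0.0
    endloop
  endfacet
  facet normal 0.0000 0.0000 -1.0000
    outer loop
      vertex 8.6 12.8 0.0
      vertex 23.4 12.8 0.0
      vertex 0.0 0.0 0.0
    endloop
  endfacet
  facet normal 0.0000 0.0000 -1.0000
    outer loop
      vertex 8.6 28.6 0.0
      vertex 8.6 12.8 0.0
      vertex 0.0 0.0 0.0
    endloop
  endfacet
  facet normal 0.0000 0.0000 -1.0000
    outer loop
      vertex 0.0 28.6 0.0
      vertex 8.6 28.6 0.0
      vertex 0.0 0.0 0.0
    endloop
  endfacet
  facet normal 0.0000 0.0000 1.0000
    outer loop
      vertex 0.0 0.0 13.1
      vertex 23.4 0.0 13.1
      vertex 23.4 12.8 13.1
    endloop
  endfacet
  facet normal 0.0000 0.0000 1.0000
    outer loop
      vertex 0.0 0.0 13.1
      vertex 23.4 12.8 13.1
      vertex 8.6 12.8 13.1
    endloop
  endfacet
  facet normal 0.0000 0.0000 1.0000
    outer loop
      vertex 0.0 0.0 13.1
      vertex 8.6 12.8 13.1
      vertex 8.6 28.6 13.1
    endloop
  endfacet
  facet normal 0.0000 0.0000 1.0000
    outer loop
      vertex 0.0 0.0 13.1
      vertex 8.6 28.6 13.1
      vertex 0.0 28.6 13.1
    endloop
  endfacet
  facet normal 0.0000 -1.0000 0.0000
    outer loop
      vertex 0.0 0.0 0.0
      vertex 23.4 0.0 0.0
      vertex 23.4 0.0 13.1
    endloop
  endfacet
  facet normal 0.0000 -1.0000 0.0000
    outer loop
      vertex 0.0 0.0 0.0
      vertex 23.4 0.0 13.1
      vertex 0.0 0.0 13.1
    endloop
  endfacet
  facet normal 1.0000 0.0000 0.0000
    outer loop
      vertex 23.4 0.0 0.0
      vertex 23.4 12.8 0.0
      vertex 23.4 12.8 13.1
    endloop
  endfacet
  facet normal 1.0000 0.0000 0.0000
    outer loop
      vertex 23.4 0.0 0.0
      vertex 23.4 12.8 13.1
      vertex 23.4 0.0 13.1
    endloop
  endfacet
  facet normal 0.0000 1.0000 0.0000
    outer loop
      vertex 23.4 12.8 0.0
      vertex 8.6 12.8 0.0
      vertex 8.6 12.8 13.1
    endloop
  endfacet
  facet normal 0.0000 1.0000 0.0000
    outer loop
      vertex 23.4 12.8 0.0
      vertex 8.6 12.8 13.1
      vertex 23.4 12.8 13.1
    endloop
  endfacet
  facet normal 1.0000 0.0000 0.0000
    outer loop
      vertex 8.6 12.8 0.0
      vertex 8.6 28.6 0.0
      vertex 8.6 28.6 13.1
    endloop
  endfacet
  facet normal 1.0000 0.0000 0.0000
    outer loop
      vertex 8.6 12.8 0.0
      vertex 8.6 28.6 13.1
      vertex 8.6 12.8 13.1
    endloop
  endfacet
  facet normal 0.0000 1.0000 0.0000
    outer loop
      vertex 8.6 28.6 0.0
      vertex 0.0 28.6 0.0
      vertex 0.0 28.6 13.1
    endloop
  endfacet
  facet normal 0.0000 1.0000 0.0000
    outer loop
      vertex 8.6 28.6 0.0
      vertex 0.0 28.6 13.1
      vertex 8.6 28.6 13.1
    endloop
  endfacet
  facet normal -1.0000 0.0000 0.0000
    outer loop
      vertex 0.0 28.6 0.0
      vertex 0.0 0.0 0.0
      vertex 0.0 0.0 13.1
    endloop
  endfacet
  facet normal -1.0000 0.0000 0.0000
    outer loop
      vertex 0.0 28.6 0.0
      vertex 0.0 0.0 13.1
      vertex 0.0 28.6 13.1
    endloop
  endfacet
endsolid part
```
; perimeter-only toolpath
G21 ; units = mm
G90 ; absolute positioning
G28 ; home
; layer 1
G0 Z2.2
G0 X0.0 Y0.0
G1 X23.4 Y0.0
G1 X23.4 Y12.8
G1 X8.6 Y12.8
G1 X8.6 Y28.6
G1 X0.0 Y28.6
G1 X0.0 Y0.0
; layer 2
G0 Z4.4
G0 X0.0 Y0.0
G1 X23.4 Y0.0
G1 X23.4 Y12.8
G1 X8.6 Y12.8
G1 X8.6 Y28.6
G1 X0.0 Y28.6
G1 X0.0 Y0.0
; layer 3
G0 Z6.5
G0 X0.0 Y0.0
G1 X23.4 Y0.0
G1 X23.4 Y12.8
G1 X8.6 Y12.8
G1 X8.6 Y28.6
G1 X0.0 Y28.6
G1 X0.0 Y0.0
; layer 4
G0 Z8.7
G0 X0.0 Y0.0
G1 X23.4 Y0.0
G1 X23.4 Y12.8
G1 X8.6 Y12.8
G1 X8.6 Y28.6
G1 X0.0 Y28.6
G1 X0.0 Y0.0
; layer 5
G0 Z10.9
G0 X0.0 Y0.0
G1 X23.4 Y0.0
G1 X23.4 Y12.8
G1 X8.6 Y12.8
G1 X8.6 Y28.6
G1 X0.0 Y28.6
G1 X0.0 Y0.0
; layer 6
G0 Z13.1
G0 X0.0 Y0.0
G1 X23.4 Y0.0
G1 X23.4 Y12.8
G1 X8.6 Y12.8
G1 X8.6 Y28.6
G1 X0.0 Y28.6
G1 X0.0 Y0.0
M2 ; end

The solid is an L-shaped prism: outer 23.4 × 28.6 mm, arm thicknesses ≈ 12.8 mm (horizontal) and 8.6 mm (vertical), extruded 13.1 mm in z. Slicing at Δz = 2.2 mm — 6 equal slices spanning the solid's height, so layer i sits at z = i·h/6 — gives 6 non-empty perimeters. Each is a 6-segment closed polygon; G0 lifts to the layer z and rapids to the start vertex, then G1 traces the edges.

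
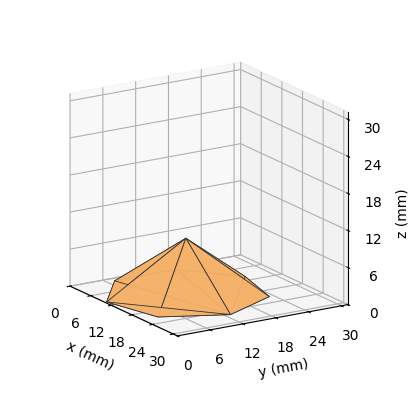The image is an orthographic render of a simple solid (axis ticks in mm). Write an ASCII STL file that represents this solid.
Reading the render: the shape is a regular 7-sided pyramid, base circumscribed radius ≈ 13 mm, apex at z ≈ 9 mm (dimensions read to the nearest mm from the axis ticks). For the STL, each face is triangulated and given an outward normal.

solid part
  facet normal 0.0000 0.0000 -1.0000
    outer loop
      vertex 10.107 25.674 0.000
      vertex 21.105 23.164 0.000
      vertex 26.000 13.000 0.000
    endloop
  endfacet
  facet normal 0.0000 0.0000 -1.0000
    outer loop
      vertex 1.287 18.640 0.000
      vertex 10.107 25.674 0.000
      vertex 26.000 13.000 0.000
    endloop
  endfacet
  facet normal 0.0000 0.0000 -1.0000
    outer loop
      vertex 1.287 7.360 0.000
      vertex 1.287 18.640 0.000
      vertex 26.000 13.000 0.000
    endloop
  endfacet
  facet normal 0.0000 0.0000 -1.0000
    outer loop
      vertex 10.107 0.326 0.000
      vertex 1.287 7.360 0.000
      vertex 26.000 13.000 0.000
    endloop
  endfacet
  facet normal 0.0000 0.0000 -1.0000
    outer loop
      vertex 21.105 2.836 0.000
      vertex 10.107 0.326 0.000
      vertex 26.000 13.000 0.000
    endloop
  endfacet
  facet normal 0.5490 0.2644 0.7929
    outer loop
      vertex 26.000 13.000 0.000
      vertex 21.105 23.164 0.000
      vertex 13.000 13.000 9.000
    endloop
  endfacet
  facet normal 0.1356 0.5940 0.7929
    outer loop
      vertex 21.105 23.164 0.000
      vertex 10.107 25.674 0.000
      vertex 13.000 13.000 9.000
    endloop
  endfacet
  facet normal -0.3799 0.4764 0.7929
    outer loop
      vertex 10.107 25.674 0.000
      vertex 1.287 18.640 0.000
      vertex 13.000 13.000 9.000
    endloop
  endfacet
  facet normal -0.6093 0.0000 0.7930
    outer loop
      vertex 1.287 18.640 0.000
      vertex 1.287 7.360 0.000
      vertex 13.000 13.000 9.000
    endloop
  endfacet
  facet normal -0.3799 -0.4764 0.7929
    outer loop
      vertex 1.287 7.360 0.000
      vertex 10.107 0.326 0.000
      vertex 13.000 13.000 9.000
    endloop
  endfacet
  facet normal 0.1356 -0.5940 0.7929
    outer loop
      vertex 10.107 0.326 0.000
      vertex 21.105 2.836 0.000
      vertex 13.000 13.000 9.000
    endloop
  endfacet
  facet normal 0.5490 -0.2644 0.7929
    outer loop
      vertex 21.105 2.836 0.000
      vertex 26.000 13.000 0.000
      vertex 13.000 13.000 9.000
    endloop
  endfacet
endsolid part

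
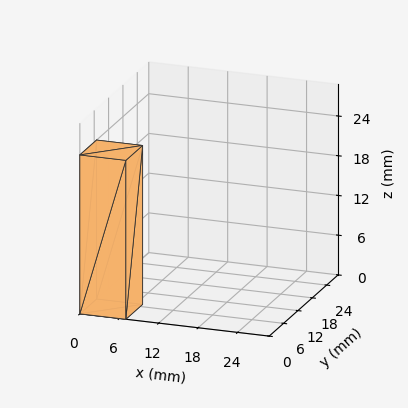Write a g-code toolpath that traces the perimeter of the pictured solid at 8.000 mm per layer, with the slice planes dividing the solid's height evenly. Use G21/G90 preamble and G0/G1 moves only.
Reading the render: the shape is a rectangular box, roughly 7 × 7 mm footprint and 24 mm tall (dimensions read to the nearest mm from the axis ticks). For the g-code, the solid's height is divided into equal slices at the stated Δz and each level perimeter traced with G1 moves after a G0 lift.

; perimeter-only toolpath
G21 ; units = mm
G90 ; absolute positioning
G28 ; home
; layer 1
G0 Z8.000
G0 X0.000 Y0.000
G1 X7.000 Y0.000
G1 X7.000 Y7.000
G1 X0.000 Y7.000
G1 X0.000 Y0.000
; layer 2
G0 Z16.000
G0 X0.000 Y0.000
G1 X7.000 Y0.000
G1 X7.000 Y7.000
G1 X0.000 Y7.000
G1 X0.000 Y0.000
; layer 3
G0 Z24.000
G0 X0.000 Y0.000
G1 X7.000 Y0.000
G1 X7.000 Y7.000
G1 X0.000 Y7.000
G1 X0.000 Y0.000
M2 ; end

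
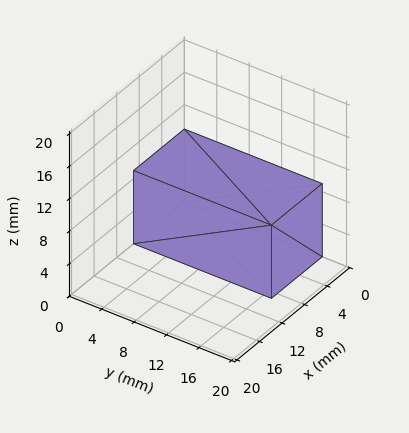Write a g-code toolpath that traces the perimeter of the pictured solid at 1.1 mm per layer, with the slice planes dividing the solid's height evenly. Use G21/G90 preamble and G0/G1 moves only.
Reading the render: the shape is a rectangular box, roughly 9 × 17 mm footprint and 9 mm tall (dimensions read to the nearest mm from the axis ticks). For the g-code, the solid's height is divided into equal slices at the stated Δz and each level perimeter traced with G1 moves after a G0 lift.

; perimeter-only toolpath
G21 ; units = mm
G90 ; absolute positioning
G28 ; home
; layer 1
G0 Z1.1
G0 X0.0 Y0.0
G1 X9.0 Y0.0
G1 X9.0 Y17.0
G1 X0.0 Y17.0
G1 X0.0 Y0.0
; layer 2
G0 Z2.2
G0 X0.0 Y0.0
G1 X9.0 Y0.0
G1 X9.0 Y17.0
G1 X0.0 Y17.0
G1 X0.0 Y0.0
; layer 3
G0 Z3.4
G0 X0.0 Y0.0
G1 X9.0 Y0.0
G1 X9.0 Y17.0
G1 X0.0 Y17.0
G1 X0.0 Y0.0
; layer 4
G0 Z4.5
G0 X0.0 Y0.0
G1 X9.0 Y0.0
G1 X9.0 Y17.0
G1 X0.0 Y17.0
G1 X0.0 Y0.0
; layer 5
G0 Z5.6
G0 X0.0 Y0.0
G1 X9.0 Y0.0
G1 X9.0 Y17.0
G1 X0.0 Y17.0
G1 X0.0 Y0.0
; layer 6
G0 Z6.8
G0 X0.0 Y0.0
G1 X9.0 Y0.0
G1 X9.0 Y17.0
G1 X0.0 Y17.0
G1 X0.0 Y0.0
; layer 7
G0 Z7.9
G0 X0.0 Y0.0
G1 X9.0 Y0.0
G1 X9.0 Y17.0
G1 X0.0 Y17.0
G1 X0.0 Y0.0
; layer 8
G0 Z9.0
G0 X0.0 Y0.0
G1 X9.0 Y0.0
G1 X9.0 Y17.0
G1 X0.0 Y17.0
G1 X0.0 Y0.0
M2 ; end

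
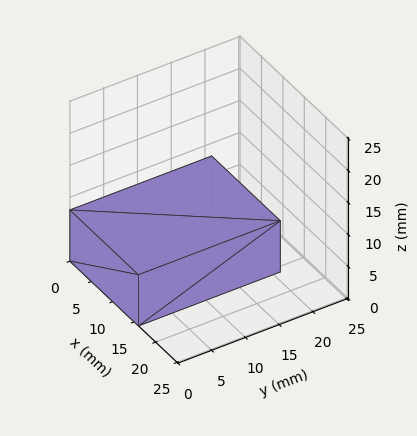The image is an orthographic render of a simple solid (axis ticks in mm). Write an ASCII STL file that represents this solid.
Reading the render: the shape is a rectangular box, roughly 16 × 21 mm footprint and 8 mm tall (dimensions read to the nearest mm from the axis ticks). For the STL, each face is triangulated and given an outward normal.

solid part
  facet normal 0.0000 0.0000 -1.0000
    outer loop
      vertex 16.0 21.0 0.0
      vertex 16.0 0.0 0.0
      vertex 0.0 0.0 0.0
    endloop
  endfacet
  facet normal 0.0000 0.0000 -1.0000
    outer loop
      vertex 0.0 21.0 0.0
      vertex 16.0 21.0 0.0
      vertex 0.0 0.0 0.0
    endloop
  endfacet
  facet normal 0.0000 0.0000 1.0000
    outer loop
      vertex 0.0 0.0 8.0
      vertex 16.0 0.0 8.0
      vertex 16.0 21.0 8.0
    endloop
  endfacet
  facet normal 0.0000 0.0000 1.0000
    outer loop
      vertex 0.0 0.0 8.0
      vertex 16.0 21.0 8.0
      vertex 0.0 21.0 8.0
    endloop
  endfacet
  facet normal 0.0000 -1.0000 0.0000
    outer loop
      vertex 0.0 0.0 0.0
      vertex 16.0 0.0 0.0
      vertex 16.0 0.0 8.0
    endloop
  endfacet
  facet normal 0.0000 -1.0000 0.0000
    outer loop
      vertex 0.0 0.0 0.0
      vertex 16.0 0.0 8.0
      vertex 0.0 0.0 8.0
    endloop
  endfacet
  facet normal 0.0000 1.0000 0.0000
    outer loop
      vertex 16.0 21.0 8.0
      vertex 16.0 21.0 0.0
      vertex 0.0 21.0 0.0
    endloop
  endfacet
  facet normal 0.0000 1.0000 0.0000
    outer loop
      vertex 0.0 21.0 8.0
      vertex 16.0 21.0 8.0
      vertex 0.0 21.0 0.0
    endloop
  endfacet
  facet normal -1.0000 0.0000 0.0000
    outer loop
      vertex 0.0 21.0 8.0
      vertex 0.0 21.0 0.0
      vertex 0.0 0.0 0.0
    endloop
  endfacet
  facet normal -1.0000 0.0000 0.0000
    outer loop
      vertex 0.0 0.0 8.0
      vertex 0.0 21.0 8.0
      vertex 0.0 0.0 0.0
    endloop
  endfacet
  facet normal 1.0000 0.0000 0.0000
    outer loop
      vertex 16.0 0.0 0.0
      vertex 16.0 21.0 0.0
      vertex 16.0 21.0 8.0
    endloop
  endfacet
  facet normal 1.0000 0.0000 0.0000
    outer loop
      vertex 16.0 0.0 0.0
      vertex 16.0 21.0 8.0
      vertex 16.0 0.0 8.0
    endloop
  endfacet
endsolid part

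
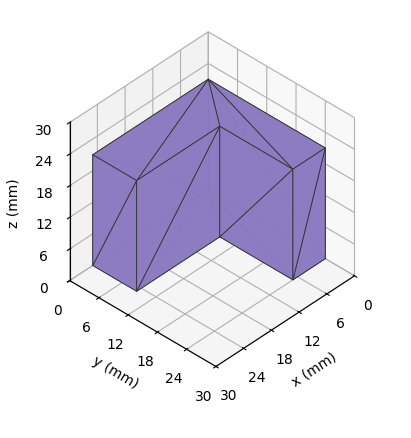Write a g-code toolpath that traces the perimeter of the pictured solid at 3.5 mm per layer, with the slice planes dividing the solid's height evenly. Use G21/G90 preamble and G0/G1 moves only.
Reading the render: the shape is an L-shaped prism: outer 25 × 24 mm, arm thicknesses ≈ 9 mm (horizontal) and 7 mm (vertical), extruded 21 mm in z (dimensions read to the nearest mm from the axis ticks). For the g-code, the solid's height is divided into equal slices at the stated Δz and each level perimeter traced with G1 moves after a G0 lift.

; perimeter-only toolpath
G21 ; units = mm
G90 ; absolute positioning
G28 ; home
; layer 1
G0 Z3.5
G0 X0.0 Y0.0
G1 X25.0 Y0.0
G1 X25.0 Y9.0
G1 X7.0 Y9.0
G1 X7.0 Y24.0
G1 X0.0 Y24.0
G1 X0.0 Y0.0
; layer 2
G0 Z7.0
G0 X0.0 Y0.0
G1 X25.0 Y0.0
G1 X25.0 Y9.0
G1 X7.0 Y9.0
G1 X7.0 Y24.0
G1 X0.0 Y24.0
G1 X0.0 Y0.0
; layer 3
G0 Z10.5
G0 X0.0 Y0.0
G1 X25.0 Y0.0
G1 X25.0 Y9.0
G1 X7.0 Y9.0
G1 X7.0 Y24.0
G1 X0.0 Y24.0
G1 X0.0 Y0.0
; layer 4
G0 Z14.0
G0 X0.0 Y0.0
G1 X25.0 Y0.0
G1 X25.0 Y9.0
G1 X7.0 Y9.0
G1 X7.0 Y24.0
G1 X0.0 Y24.0
G1 X0.0 Y0.0
; layer 5
G0 Z17.5
G0 X0.0 Y0.0
G1 X25.0 Y0.0
G1 X25.0 Y9.0
G1 X7.0 Y9.0
G1 X7.0 Y24.0
G1 X0.0 Y24.0
G1 X0.0 Y0.0
; layer 6
G0 Z21.0
G0 X0.0 Y0.0
G1 X25.0 Y0.0
G1 X25.0 Y9.0
G1 X7.0 Y9.0
G1 X7.0 Y24.0
G1 X0.0 Y24.0
G1 X0.0 Y0.0
M2 ; end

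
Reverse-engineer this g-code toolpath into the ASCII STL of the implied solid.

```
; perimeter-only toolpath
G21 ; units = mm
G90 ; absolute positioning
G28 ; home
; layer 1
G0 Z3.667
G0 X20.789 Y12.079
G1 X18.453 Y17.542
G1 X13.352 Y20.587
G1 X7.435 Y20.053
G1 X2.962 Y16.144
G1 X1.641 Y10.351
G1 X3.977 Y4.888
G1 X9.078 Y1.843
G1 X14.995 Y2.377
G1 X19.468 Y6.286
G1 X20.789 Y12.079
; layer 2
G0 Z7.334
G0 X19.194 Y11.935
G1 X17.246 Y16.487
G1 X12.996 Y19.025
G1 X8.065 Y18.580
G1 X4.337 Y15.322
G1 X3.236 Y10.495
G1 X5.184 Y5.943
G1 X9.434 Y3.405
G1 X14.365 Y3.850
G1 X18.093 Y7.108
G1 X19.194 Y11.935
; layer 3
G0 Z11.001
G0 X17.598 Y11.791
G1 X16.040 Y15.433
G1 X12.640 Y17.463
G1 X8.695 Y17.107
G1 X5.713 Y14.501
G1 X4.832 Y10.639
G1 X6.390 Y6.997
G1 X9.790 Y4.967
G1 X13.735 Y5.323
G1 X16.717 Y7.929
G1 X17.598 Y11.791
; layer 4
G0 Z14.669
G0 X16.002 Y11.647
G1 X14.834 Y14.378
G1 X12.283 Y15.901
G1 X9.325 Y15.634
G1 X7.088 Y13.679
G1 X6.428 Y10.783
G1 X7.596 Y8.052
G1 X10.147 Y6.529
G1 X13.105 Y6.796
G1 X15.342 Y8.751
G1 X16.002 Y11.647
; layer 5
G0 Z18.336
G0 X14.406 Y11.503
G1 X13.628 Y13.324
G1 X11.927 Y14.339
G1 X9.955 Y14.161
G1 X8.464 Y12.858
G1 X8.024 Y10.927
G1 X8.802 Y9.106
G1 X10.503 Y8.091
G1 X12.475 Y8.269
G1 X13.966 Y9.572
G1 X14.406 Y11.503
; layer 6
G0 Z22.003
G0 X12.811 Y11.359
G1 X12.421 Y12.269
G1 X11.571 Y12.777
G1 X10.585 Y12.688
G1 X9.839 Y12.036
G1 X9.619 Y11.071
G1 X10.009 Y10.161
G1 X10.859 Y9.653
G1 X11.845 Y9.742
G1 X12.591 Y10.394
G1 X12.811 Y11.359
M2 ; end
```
solid part
  facet normal 0.0000 0.0000 -1.0000
    outer loop
      vertex 13.708 22.149 0.000
      vertex 19.659 18.596 0.000
      vertex 22.385 12.223 0.000
    endloop
  endfacet
  facet normal 0.0000 0.0000 -1.0000
    outer loop
      vertex 6.805 21.526 0.000
      vertex 13.708 22.149 0.000
      vertex 22.385 12.223 0.000
    endloop
  endfacet
  facet normal 0.0000 0.0000 -1.0000
    outer loop
      vertex 1.586 16.965 0.000
      vertex 6.805 21.526 0.000
      vertex 22.385 12.223 0.000
    endloop
  endfacet
  facet normal 0.0000 0.0000 -1.0000
    outer loop
      vertex 0.045 10.207 0.000
      vertex 1.586 16.965 0.000
      vertex 22.385 12.223 0.000
    endloop
  endfacet
  facet normal 0.0000 0.0000 -1.0000
    outer loop
      vertex 2.771 3.834 0.000
      vertex 0.045 10.207 0.000
      vertex 22.385 12.223 0.000
    endloop
  endfacet
  facet normal 0.0000 0.0000 -1.0000
    outer loop
      vertex 8.722 0.281 0.000
      vertex 2.771 3.834 0.000
      vertex 22.385 12.223 0.000
    endloop
  endfacet
  facet normal 0.0000 0.0000 -1.0000
    outer loop
      vertex 15.625 0.904 0.000
      vertex 8.722 0.281 0.000
      vertex 22.385 12.223 0.000
    endloop
  endfacet
  facet normal 0.0000 0.0000 -1.0000
    outer loop
      vertex 20.844 5.465 0.000
      vertex 15.625 0.904 0.000
      vertex 22.385 12.223 0.000
    endloop
  endfacet
  facet normal 0.8490 0.3632 0.3837
    outer loop
      vertex 22.385 12.223 0.000
      vertex 19.659 18.596 0.000
      vertex 11.215 11.215 25.670
    endloop
  endfacet
  facet normal 0.4734 0.7929 0.3837
    outer loop
      vertex 19.659 18.596 0.000
      vertex 13.708 22.149 0.000
      vertex 11.215 11.215 25.670
    endloop
  endfacet
  facet normal -0.0830 0.9197 0.3837
    outer loop
      vertex 13.708 22.149 0.000
      vertex 6.805 21.526 0.000
      vertex 11.215 11.215 25.670
    endloop
  endfacet
  facet normal -0.6077 0.6953 0.3837
    outer loop
      vertex 6.805 21.526 0.000
      vertex 1.586 16.965 0.000
      vertex 11.215 11.215 25.670
    endloop
  endfacet
  facet normal -0.9003 0.2053 0.3837
    outer loop
      vertex 1.586 16.965 0.000
      vertex 0.045 10.207 0.000
      vertex 11.215 11.215 25.670
    endloop
  endfacet
  facet normal -0.8490 -0.3632 0.3837
    outer loop
      vertex 0.045 10.207 0.000
      vertex 2.771 3.834 0.000
      vertex 11.215 11.215 25.670
    endloop
  endfacet
  facet normal -0.4734 -0.7929 0.3837
    outer loop
      vertex 2.771 3.834 0.000
      vertex 8.722 0.281 0.000
      vertex 11.215 11.215 25.670
    endloop
  endfacet
  facet normal 0.0830 -0.9197 0.3837
    outer loop
      vertex 8.722 0.281 0.000
      vertex 15.625 0.904 0.000
      vertex 11.215 11.215 25.670
    endloop
  endfacet
  facet normal 0.6077 -0.6953 0.3837
    outer loop
      vertex 15.625 0.904 0.000
      vertex 20.844 5.465 0.000
      vertex 11.215 11.215 25.670
    endloop
  endfacet
  facet normal 0.9003 -0.2053 0.3837
    outer loop
      vertex 20.844 5.465 0.000
      vertex 22.385 12.223 0.000
      vertex 11.215 11.215 25.670
    endloop
  endfacet
endsolid part

The G0 Z moves step by Δz≈3.667 mm. The G1 loops shrink linearly with z, so the solid tapers from its base footprint up to z≈25.7. Closing with a flat bottom cap and the tapered top and triangulating gives 18 facets — a regular 10-sided pyramid, base circumscribed radius ≈ 11.2 mm, apex at z ≈ 25.7 mm.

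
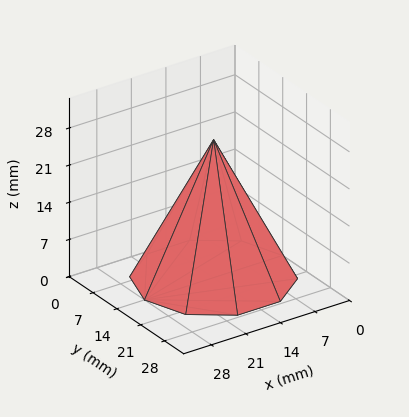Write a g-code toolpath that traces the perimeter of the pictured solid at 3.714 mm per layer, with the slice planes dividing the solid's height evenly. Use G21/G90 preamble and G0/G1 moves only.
Reading the render: the shape is a regular 10-sided pyramid, base circumscribed radius ≈ 14 mm, apex at z ≈ 26 mm (dimensions read to the nearest mm from the axis ticks). For the g-code, the solid's height is divided into equal slices at the stated Δz and each level perimeter traced with G1 moves after a G0 lift.

; perimeter-only toolpath
G21 ; units = mm
G90 ; absolute positioning
G28 ; home
; layer 1
G0 Z3.714
G0 X26.000 Y14.000
G1 X23.708 Y21.053
G1 X17.708 Y25.413
G1 X10.292 Y25.413
G1 X4.292 Y21.053
G1 X2.000 Y14.000
G1 X4.292 Y6.947
G1 X10.292 Y2.587
G1 X17.708 Y2.587
G1 X23.708 Y6.947
G1 X26.000 Y14.000
; layer 2
G0 Z7.429
G0 X24.000 Y14.000
G1 X22.090 Y19.878
G1 X17.090 Y23.511
G1 X10.910 Y23.511
G1 X5.910 Y19.878
G1 X4.000 Y14.000
G1 X5.910 Y8.122
G1 X10.910 Y4.489
G1 X17.090 Y4.489
G1 X22.090 Y8.122
G1 X24.000 Y14.000
; layer 3
G0 Z11.143
G0 X22.000 Y14.000
G1 X20.472 Y18.702
G1 X16.472 Y21.609
G1 X11.528 Y21.609
G1 X7.528 Y18.702
G1 X6.000 Y14.000
G1 X7.528 Y9.298
G1 X11.528 Y6.391
G1 X16.472 Y6.391
G1 X20.472 Y9.298
G1 X22.000 Y14.000
; layer 4
G0 Z14.857
G0 X20.000 Y14.000
G1 X18.854 Y17.527
G1 X15.854 Y19.706
G1 X12.146 Y19.706
G1 X9.146 Y17.527
G1 X8.000 Y14.000
G1 X9.146 Y10.473
G1 X12.146 Y8.294
G1 X15.854 Y8.294
G1 X18.854 Y10.473
G1 X20.000 Y14.000
; layer 5
G0 Z18.571
G0 X18.000 Y14.000
G1 X17.236 Y16.351
G1 X15.236 Y17.804
G1 X12.764 Y17.804
G1 X10.764 Y16.351
G1 X10.000 Y14.000
G1 X10.764 Y11.649
G1 X12.764 Y10.196
G1 X15.236 Y10.196
G1 X17.236 Y11.649
G1 X18.000 Y14.000
; layer 6
G0 Z22.286
G0 X16.000 Y14.000
G1 X15.618 Y15.176
G1 X14.618 Y15.902
G1 X13.382 Y15.902
G1 X12.382 Y15.176
G1 X12.000 Y14.000
G1 X12.382 Y12.824
G1 X13.382 Y12.098
G1 X14.618 Y12.098
G1 X15.618 Y12.824
G1 X16.000 Y14.000
M2 ; end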